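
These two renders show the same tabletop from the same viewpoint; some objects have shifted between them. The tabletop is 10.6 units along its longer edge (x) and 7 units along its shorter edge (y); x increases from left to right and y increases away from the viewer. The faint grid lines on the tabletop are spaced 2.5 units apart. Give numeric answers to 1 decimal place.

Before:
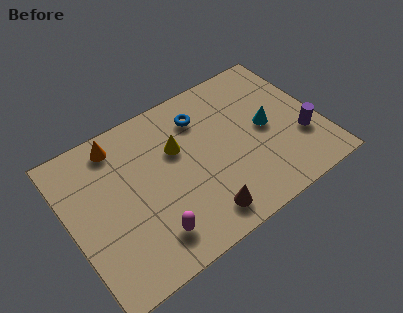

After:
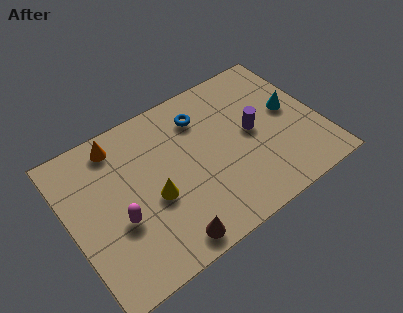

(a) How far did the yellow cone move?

2.1

The yellow cone was near (4.7, 4.5) before and (3.4, 2.9) after, so it travelled √(1.3² + 1.6²) ≈ 2.1 units.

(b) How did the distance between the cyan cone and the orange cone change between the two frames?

+0.9

They were about 6.5 units apart before and 7.4 after — 0.9 units further apart.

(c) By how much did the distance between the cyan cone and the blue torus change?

+0.8

The distance was about 3.1 in the first image and 3.9 in the second, so they moved 0.8 units further apart.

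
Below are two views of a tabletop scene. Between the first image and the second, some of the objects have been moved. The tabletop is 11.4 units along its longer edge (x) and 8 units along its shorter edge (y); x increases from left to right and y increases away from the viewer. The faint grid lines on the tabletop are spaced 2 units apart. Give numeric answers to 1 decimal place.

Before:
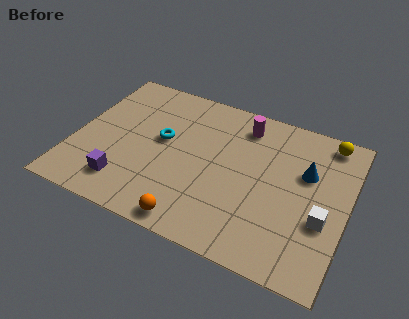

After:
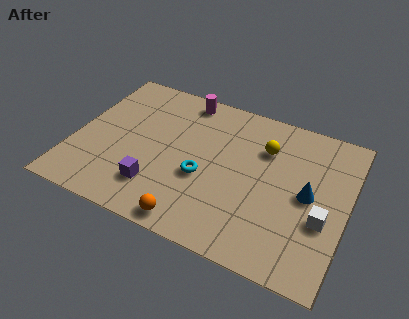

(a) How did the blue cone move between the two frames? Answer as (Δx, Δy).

(0.2, -1.1)

The blue cone started near (9.6, 5.1) and ended near (9.8, 4.0).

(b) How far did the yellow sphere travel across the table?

2.9

The yellow sphere was near (10.3, 7.1) before and (7.8, 5.7) after, so it travelled √(2.5² + 1.4²) ≈ 2.9 units.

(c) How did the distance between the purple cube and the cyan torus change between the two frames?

-0.9

The distance was about 3.1 in the first image and 2.2 in the second, so they moved 0.9 units closer together.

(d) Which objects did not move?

the orange sphere and the white cube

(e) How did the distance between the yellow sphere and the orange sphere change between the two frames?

-2.5

The distance was about 8.0 in the first image and 5.5 in the second, so they moved 2.5 units closer together.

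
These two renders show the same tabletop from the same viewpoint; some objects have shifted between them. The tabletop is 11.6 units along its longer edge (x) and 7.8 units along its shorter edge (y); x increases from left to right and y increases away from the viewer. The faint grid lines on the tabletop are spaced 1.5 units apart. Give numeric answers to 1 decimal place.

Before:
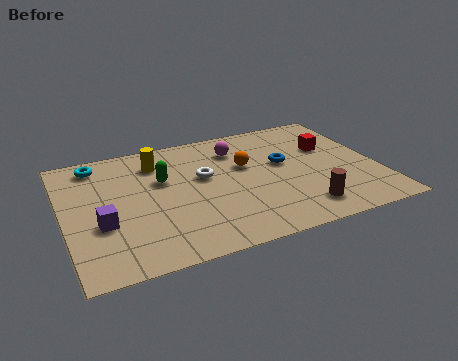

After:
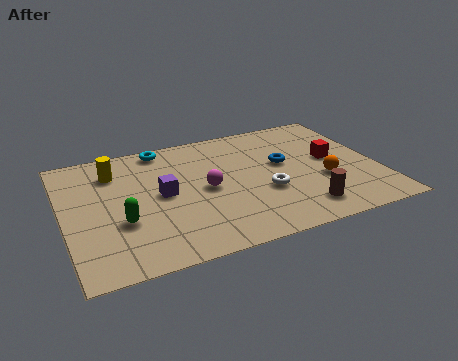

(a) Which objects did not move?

the blue torus and the brown cylinder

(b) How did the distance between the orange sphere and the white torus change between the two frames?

+0.6

Before: roughly 1.6 units apart; after: 2.2. That's 0.6 units further apart.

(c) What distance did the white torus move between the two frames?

2.7

The white torus moved from about (5.2, 4.6) to (7.3, 2.9), a distance of √(2.1² + 1.7²) ≈ 2.7.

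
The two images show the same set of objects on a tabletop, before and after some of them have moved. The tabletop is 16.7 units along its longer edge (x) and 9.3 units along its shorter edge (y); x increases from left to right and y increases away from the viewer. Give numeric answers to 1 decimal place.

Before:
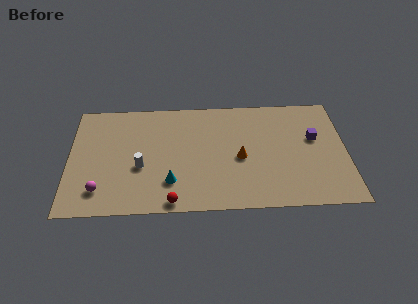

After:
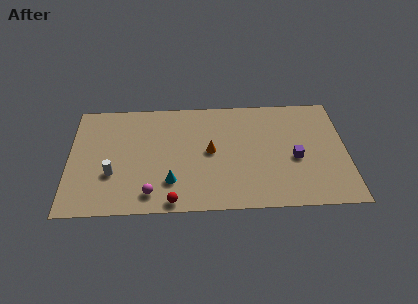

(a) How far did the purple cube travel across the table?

2.0

From (14.8, 5.6) to (13.6, 4.0), the purple cube covered √(1.2² + 1.6²) ≈ 2.0 units.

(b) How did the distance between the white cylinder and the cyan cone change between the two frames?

+1.4

Before: roughly 2.2 units apart; after: 3.6. That's 1.4 units further apart.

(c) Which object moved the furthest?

the magenta sphere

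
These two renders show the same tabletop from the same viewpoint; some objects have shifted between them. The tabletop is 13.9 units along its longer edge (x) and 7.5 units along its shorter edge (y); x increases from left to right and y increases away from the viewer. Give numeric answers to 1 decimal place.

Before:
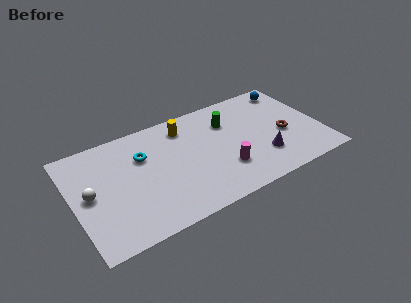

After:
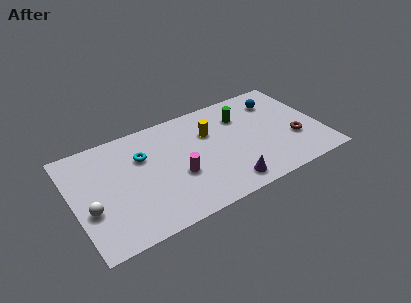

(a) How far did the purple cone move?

2.4

The purple cone was near (10.4, 2.1) before and (8.2, 1.1) after, so it travelled √(2.2² + 1.0²) ≈ 2.4 units.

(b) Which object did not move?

the cyan torus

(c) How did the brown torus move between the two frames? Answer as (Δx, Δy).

(0.5, -0.6)

The brown torus was at about (11.8, 3.2) and moved to about (12.3, 2.6).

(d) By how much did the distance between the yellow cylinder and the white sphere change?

+1.3

The distance was about 6.1 in the first image and 7.4 in the second, so they moved 1.3 units further apart.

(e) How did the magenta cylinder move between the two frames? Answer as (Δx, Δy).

(-2.5, 0.7)

The magenta cylinder started near (8.2, 2.2) and ended near (5.7, 2.9).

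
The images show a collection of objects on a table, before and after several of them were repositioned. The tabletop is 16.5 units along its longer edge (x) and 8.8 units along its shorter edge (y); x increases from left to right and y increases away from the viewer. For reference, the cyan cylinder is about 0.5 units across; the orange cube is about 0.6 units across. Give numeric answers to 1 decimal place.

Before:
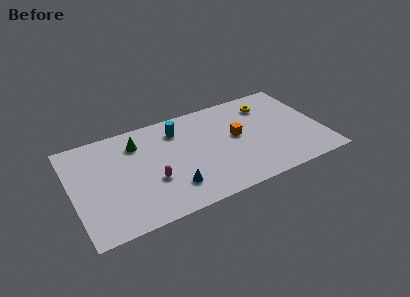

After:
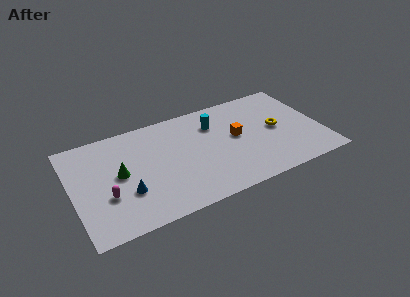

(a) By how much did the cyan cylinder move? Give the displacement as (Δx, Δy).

(2.4, -0.4)

The cyan cylinder was at about (7.2, 6.9) and moved to about (9.6, 6.5).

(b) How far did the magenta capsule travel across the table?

3.0

The magenta capsule was near (5.1, 3.2) before and (2.1, 3.1) after, so it travelled √(3.0² + 0.1²) ≈ 3.0 units.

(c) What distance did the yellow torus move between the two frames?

2.4

The yellow torus moved from about (13.3, 6.9) to (13.6, 4.5), a distance of √(0.3² + 2.4²) ≈ 2.4.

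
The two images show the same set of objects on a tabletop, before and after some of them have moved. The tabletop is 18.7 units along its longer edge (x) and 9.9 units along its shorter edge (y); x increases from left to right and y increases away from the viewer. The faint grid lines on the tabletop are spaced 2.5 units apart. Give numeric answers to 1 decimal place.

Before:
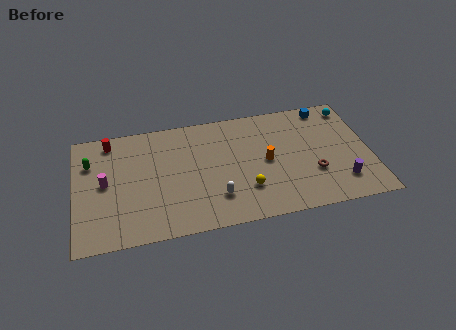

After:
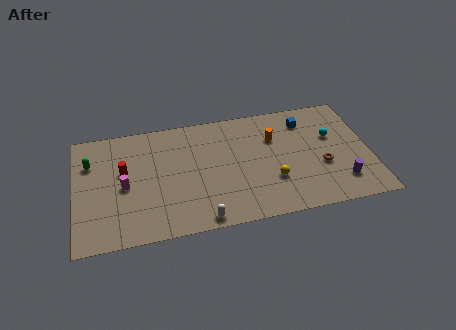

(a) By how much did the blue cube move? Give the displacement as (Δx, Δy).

(-1.4, -0.9)

The blue cube was at about (16.2, 8.8) and moved to about (14.8, 7.9).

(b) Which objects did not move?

the green capsule and the purple cylinder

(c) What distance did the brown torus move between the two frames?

0.8

The brown torus moved from about (15.0, 3.3) to (15.6, 3.8), a distance of √(0.6² + 0.5²) ≈ 0.8.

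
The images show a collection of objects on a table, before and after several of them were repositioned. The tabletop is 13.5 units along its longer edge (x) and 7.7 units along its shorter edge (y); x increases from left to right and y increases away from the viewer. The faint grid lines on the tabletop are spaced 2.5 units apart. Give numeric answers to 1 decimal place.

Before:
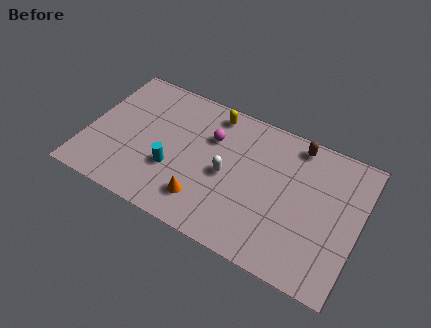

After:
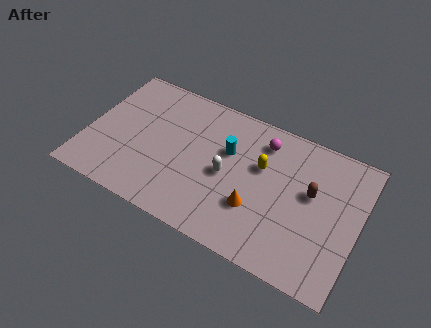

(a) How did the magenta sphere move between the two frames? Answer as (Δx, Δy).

(2.5, 0.9)

The magenta sphere started near (6.0, 5.3) and ended near (8.5, 6.2).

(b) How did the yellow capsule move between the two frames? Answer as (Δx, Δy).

(2.7, -1.9)

From the two frames, the yellow capsule sits at roughly (5.9, 6.7) before and (8.6, 4.8) after.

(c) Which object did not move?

the white capsule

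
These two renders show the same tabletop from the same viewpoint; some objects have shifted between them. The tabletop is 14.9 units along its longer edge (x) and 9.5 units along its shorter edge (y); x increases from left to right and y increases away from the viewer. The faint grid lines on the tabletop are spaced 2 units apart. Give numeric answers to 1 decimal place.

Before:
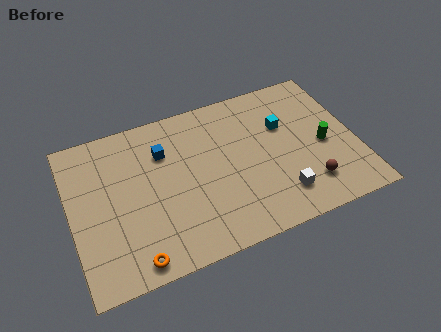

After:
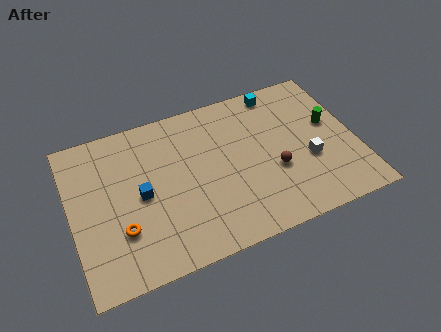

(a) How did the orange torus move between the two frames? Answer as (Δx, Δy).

(-0.5, 1.9)

The orange torus was at about (2.9, 1.0) and moved to about (2.4, 2.9).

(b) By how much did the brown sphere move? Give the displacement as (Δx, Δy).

(-1.6, 1.5)

The brown sphere started near (12.1, 2.1) and ended near (10.5, 3.6).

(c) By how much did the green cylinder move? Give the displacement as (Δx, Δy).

(0.5, 1.2)

The green cylinder started near (13.2, 4.3) and ended near (13.7, 5.5).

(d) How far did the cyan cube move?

2.3

The cyan cube moved from about (11.3, 6.2) to (11.3, 8.5), a distance of √(0.0² + 2.3²) ≈ 2.3.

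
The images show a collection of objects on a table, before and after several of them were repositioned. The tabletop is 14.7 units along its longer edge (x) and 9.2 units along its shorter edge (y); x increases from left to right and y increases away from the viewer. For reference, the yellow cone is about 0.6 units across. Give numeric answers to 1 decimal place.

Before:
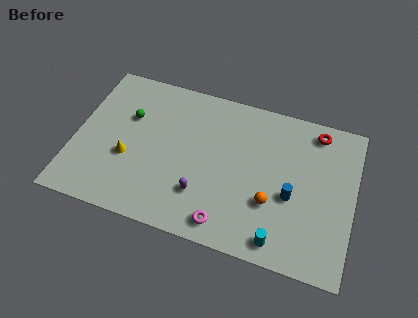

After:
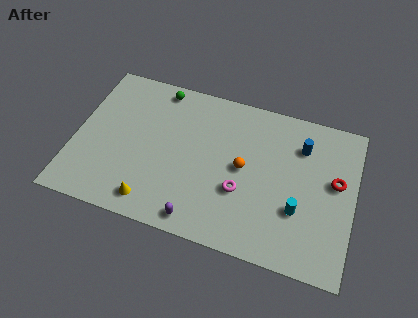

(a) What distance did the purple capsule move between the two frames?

1.5

The purple capsule moved from about (6.9, 2.5) to (6.9, 1.0), a distance of √(0.0² + 1.5²) ≈ 1.5.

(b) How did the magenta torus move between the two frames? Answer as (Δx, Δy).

(0.6, 2.1)

From the two frames, the magenta torus sits at roughly (8.3, 1.2) before and (8.9, 3.3) after.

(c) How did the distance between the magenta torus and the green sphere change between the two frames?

-0.5

Before: roughly 7.4 units apart; after: 6.9. That's 0.5 units closer together.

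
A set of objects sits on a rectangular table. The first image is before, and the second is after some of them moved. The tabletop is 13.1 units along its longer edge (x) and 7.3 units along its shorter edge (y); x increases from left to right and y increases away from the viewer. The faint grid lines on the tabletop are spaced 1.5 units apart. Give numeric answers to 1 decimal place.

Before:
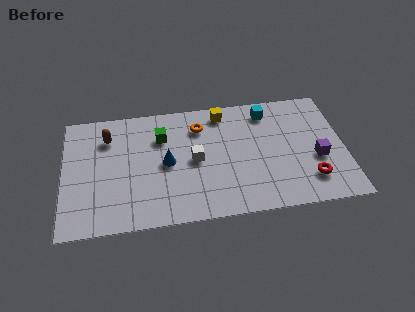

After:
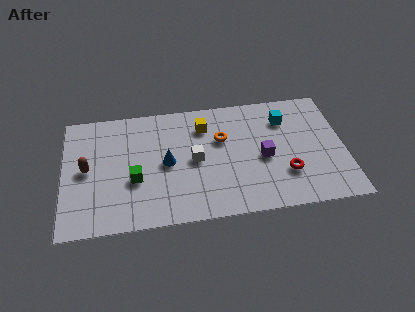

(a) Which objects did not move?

the white cube and the blue cone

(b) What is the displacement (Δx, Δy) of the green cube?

(-1.3, -2.4)

From the two frames, the green cube sits at roughly (4.6, 5.2) before and (3.3, 2.8) after.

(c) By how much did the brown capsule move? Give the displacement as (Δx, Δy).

(-1.0, -1.8)

The brown capsule started near (2.1, 5.5) and ended near (1.1, 3.7).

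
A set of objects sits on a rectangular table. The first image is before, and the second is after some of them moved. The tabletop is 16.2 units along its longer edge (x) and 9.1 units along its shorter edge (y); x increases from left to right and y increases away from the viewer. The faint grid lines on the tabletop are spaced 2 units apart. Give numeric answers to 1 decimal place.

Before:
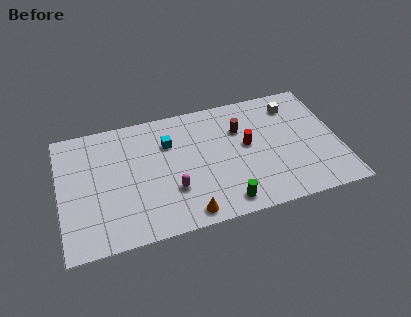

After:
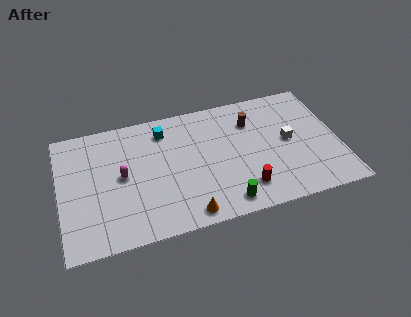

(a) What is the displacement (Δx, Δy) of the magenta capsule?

(-2.8, 1.8)

The magenta capsule started near (6.4, 2.9) and ended near (3.6, 4.7).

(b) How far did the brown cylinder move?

0.8

The brown cylinder was near (10.6, 6.3) before and (11.3, 6.7) after, so it travelled √(0.7² + 0.4²) ≈ 0.8 units.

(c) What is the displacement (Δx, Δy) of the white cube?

(-0.5, -2.6)

The white cube started near (13.8, 7.3) and ended near (13.3, 4.7).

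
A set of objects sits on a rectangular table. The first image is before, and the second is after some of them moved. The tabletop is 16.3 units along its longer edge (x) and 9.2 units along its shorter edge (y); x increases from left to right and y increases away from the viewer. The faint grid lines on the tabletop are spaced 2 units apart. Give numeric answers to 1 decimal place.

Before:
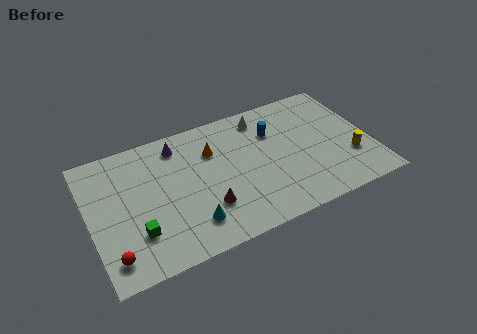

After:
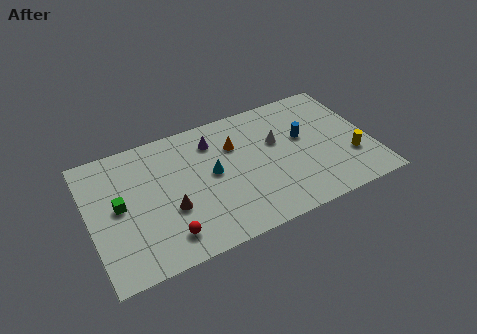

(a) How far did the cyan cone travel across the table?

3.3

The cyan cone moved from about (5.5, 2.0) to (7.1, 4.9), a distance of √(1.6² + 2.9²) ≈ 3.3.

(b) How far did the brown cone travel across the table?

2.1

The brown cone was near (6.5, 2.7) before and (4.5, 3.4) after, so it travelled √(2.0² + 0.7²) ≈ 2.1 units.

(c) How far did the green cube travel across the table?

2.3

The green cube moved from about (2.5, 2.6) to (1.7, 4.8), a distance of √(0.8² + 2.2²) ≈ 2.3.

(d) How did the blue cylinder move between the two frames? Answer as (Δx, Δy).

(1.6, -1.1)

From the two frames, the blue cylinder sits at roughly (10.9, 6.5) before and (12.5, 5.4) after.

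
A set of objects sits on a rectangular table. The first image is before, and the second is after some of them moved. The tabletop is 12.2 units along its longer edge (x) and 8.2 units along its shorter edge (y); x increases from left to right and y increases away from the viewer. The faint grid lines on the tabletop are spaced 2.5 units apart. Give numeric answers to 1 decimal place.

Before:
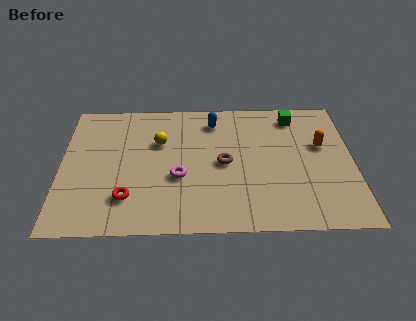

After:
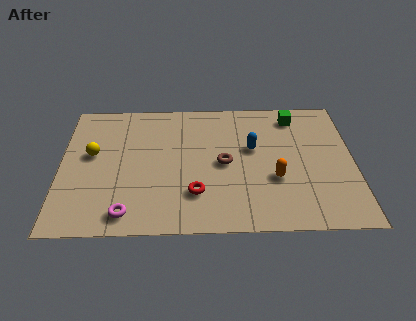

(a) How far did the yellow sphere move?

2.9

From (4.1, 5.4) to (1.3, 4.7), the yellow sphere covered √(2.8² + 0.7²) ≈ 2.9 units.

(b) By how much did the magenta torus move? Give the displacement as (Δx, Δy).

(-2.1, -2.1)

From the two frames, the magenta torus sits at roughly (4.9, 3.2) before and (2.8, 1.1) after.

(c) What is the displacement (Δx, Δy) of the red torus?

(2.8, 0.2)

The red torus was at about (2.8, 2.0) and moved to about (5.6, 2.2).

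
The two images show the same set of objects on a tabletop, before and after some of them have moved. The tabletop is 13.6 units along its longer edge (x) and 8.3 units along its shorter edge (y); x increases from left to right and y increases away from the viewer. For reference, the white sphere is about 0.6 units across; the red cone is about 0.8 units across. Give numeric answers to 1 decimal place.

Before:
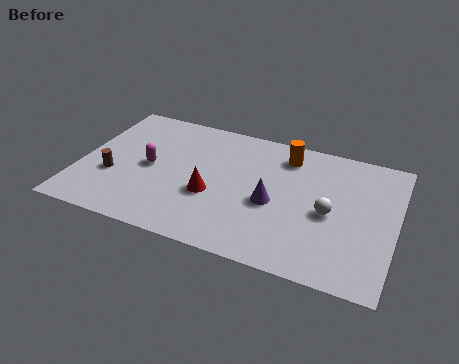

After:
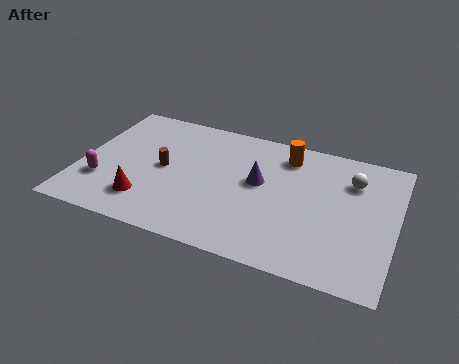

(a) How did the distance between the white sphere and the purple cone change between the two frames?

+1.7

Before: roughly 2.4 units apart; after: 4.1. That's 1.7 units further apart.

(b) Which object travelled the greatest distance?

the red cone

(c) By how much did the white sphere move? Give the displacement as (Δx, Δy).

(0.8, 2.3)

From the two frames, the white sphere sits at roughly (10.8, 3.8) before and (11.6, 6.1) after.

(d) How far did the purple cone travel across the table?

1.3

From (8.4, 3.6) to (7.7, 4.7), the purple cone covered √(0.7² + 1.1²) ≈ 1.3 units.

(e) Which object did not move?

the orange cylinder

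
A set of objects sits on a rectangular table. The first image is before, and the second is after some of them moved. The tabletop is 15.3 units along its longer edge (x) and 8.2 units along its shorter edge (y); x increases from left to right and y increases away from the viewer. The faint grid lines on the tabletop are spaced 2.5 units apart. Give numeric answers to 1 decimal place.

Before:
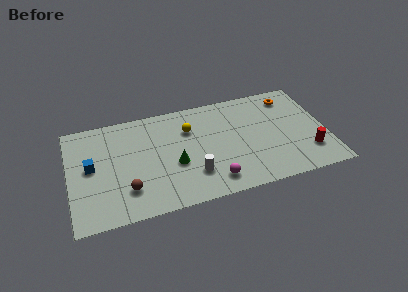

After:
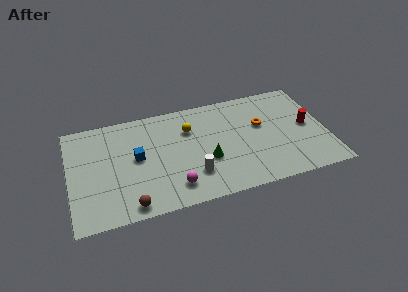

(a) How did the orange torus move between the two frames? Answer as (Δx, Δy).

(-1.9, -1.8)

The orange torus started near (13.4, 6.8) and ended near (11.5, 5.0).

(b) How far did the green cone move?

1.9

The green cone moved from about (6.2, 3.3) to (8.1, 3.1), a distance of √(1.9² + 0.2²) ≈ 1.9.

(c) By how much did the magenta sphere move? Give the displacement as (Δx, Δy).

(-2.3, 0.2)

The magenta sphere started near (8.3, 1.4) and ended near (6.0, 1.6).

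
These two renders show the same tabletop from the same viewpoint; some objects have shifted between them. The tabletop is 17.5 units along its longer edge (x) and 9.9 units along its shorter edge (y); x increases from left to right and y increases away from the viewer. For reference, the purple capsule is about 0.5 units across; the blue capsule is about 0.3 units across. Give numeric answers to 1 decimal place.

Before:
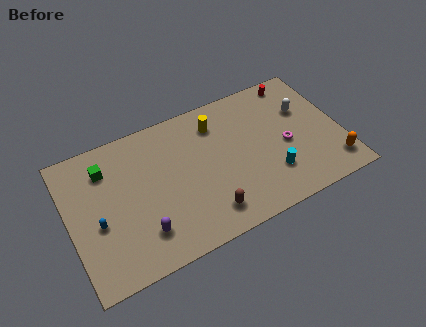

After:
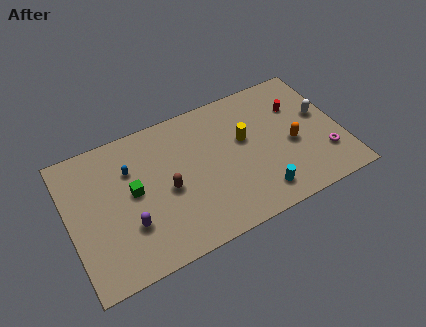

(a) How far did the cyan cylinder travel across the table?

1.3

From (12.7, 2.7) to (11.8, 1.7), the cyan cylinder covered √(0.9² + 1.0²) ≈ 1.3 units.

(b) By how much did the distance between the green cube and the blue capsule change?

-2.0

The distance was about 3.6 in the first image and 1.6 in the second, so they moved 2.0 units closer together.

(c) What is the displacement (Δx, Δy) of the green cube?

(1.5, -2.3)

The green cube was at about (2.6, 7.6) and moved to about (4.1, 5.3).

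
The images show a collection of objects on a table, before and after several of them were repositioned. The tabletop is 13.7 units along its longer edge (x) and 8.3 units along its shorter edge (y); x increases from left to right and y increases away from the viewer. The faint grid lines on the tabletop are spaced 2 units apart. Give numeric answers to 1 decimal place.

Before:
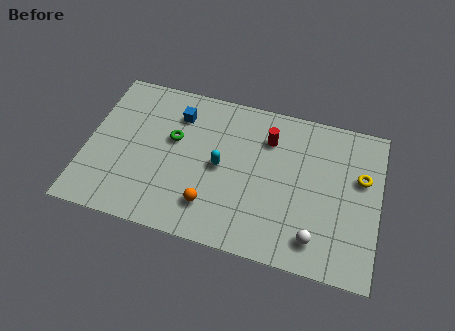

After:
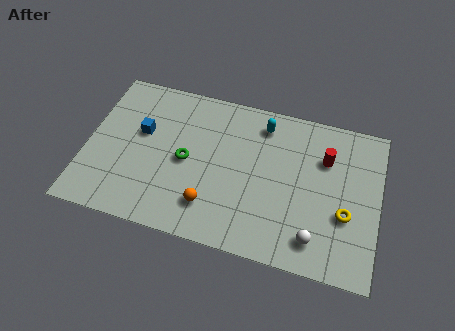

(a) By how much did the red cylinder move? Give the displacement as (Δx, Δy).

(2.7, -0.4)

The red cylinder was at about (8.4, 6.2) and moved to about (11.1, 5.8).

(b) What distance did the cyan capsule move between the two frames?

3.3

From (6.3, 4.1) to (8.1, 6.9), the cyan capsule covered √(1.8² + 2.8²) ≈ 3.3 units.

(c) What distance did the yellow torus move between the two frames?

2.2

From (12.8, 5.2) to (12.2, 3.1), the yellow torus covered √(0.6² + 2.1²) ≈ 2.2 units.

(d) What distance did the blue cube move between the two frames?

2.1

The blue cube moved from about (4.1, 6.4) to (2.5, 5.0), a distance of √(1.6² + 1.4²) ≈ 2.1.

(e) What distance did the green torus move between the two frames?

1.2

The green torus was near (4.0, 5.0) before and (4.7, 4.0) after, so it travelled √(0.7² + 1.0²) ≈ 1.2 units.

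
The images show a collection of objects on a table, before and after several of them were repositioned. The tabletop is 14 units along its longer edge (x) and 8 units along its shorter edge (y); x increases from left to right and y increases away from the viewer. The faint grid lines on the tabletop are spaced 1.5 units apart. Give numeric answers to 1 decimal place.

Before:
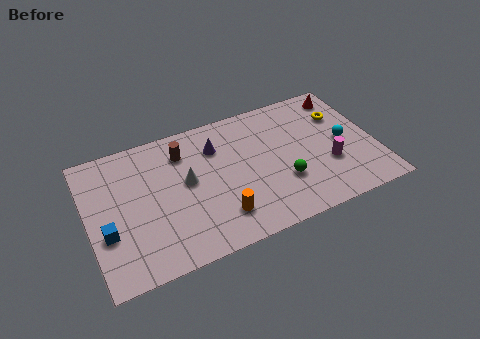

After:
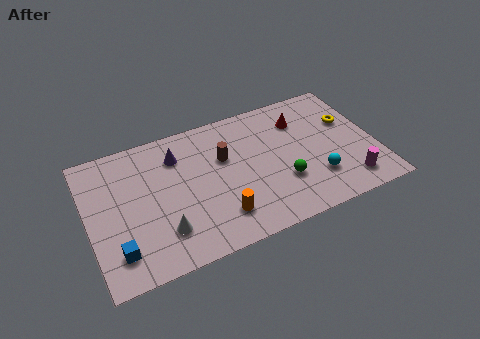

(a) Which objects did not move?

the green sphere and the orange cylinder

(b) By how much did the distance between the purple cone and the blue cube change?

-0.9

They were about 6.4 units apart before and 5.5 after — 0.9 units closer together.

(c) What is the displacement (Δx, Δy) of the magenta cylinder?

(0.8, -1.4)

From the two frames, the magenta cylinder sits at roughly (11.6, 2.8) before and (12.4, 1.4) after.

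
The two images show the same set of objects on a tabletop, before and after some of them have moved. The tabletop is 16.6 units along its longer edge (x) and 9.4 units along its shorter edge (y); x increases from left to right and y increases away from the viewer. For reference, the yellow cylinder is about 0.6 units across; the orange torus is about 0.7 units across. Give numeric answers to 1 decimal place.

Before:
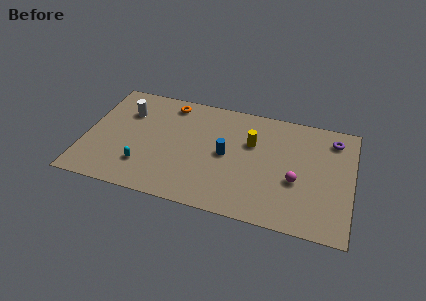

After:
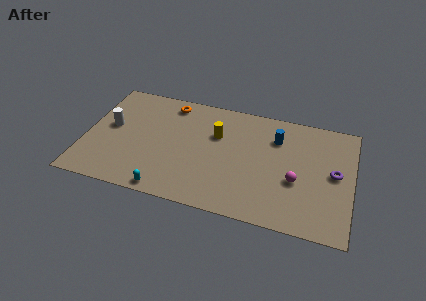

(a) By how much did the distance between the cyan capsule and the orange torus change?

+1.5

The distance was about 5.8 in the first image and 7.3 in the second, so they moved 1.5 units further apart.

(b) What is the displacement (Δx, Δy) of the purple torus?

(0.2, -2.8)

The purple torus started near (15.3, 7.7) and ended near (15.5, 4.9).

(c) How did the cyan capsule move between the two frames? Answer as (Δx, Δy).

(1.6, -1.6)

The cyan capsule was at about (3.8, 2.4) and moved to about (5.4, 0.8).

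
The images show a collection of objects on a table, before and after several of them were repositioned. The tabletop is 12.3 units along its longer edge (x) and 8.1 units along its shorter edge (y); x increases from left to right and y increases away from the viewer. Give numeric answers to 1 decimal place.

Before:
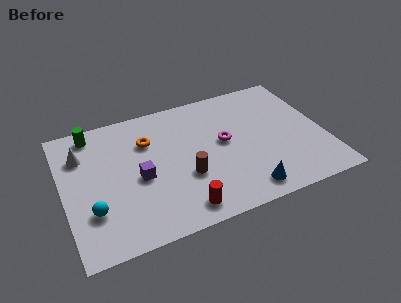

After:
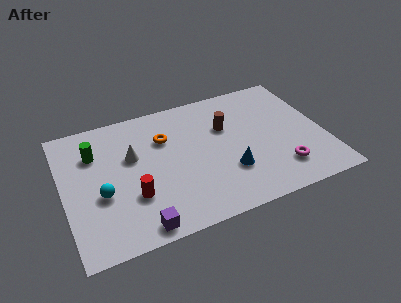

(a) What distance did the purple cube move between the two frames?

2.8

From (3.5, 3.6) to (3.2, 0.8), the purple cube covered √(0.3² + 2.8²) ≈ 2.8 units.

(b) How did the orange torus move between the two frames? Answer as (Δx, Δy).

(0.8, -0.1)

The orange torus started near (4.1, 5.7) and ended near (4.9, 5.6).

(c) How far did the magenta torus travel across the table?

3.5

From (7.6, 4.4) to (10.0, 1.8), the magenta torus covered √(2.4² + 2.6²) ≈ 3.5 units.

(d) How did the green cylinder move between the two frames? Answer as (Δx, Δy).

(0.0, -1.3)

From the two frames, the green cylinder sits at roughly (1.6, 7.1) before and (1.6, 5.8) after.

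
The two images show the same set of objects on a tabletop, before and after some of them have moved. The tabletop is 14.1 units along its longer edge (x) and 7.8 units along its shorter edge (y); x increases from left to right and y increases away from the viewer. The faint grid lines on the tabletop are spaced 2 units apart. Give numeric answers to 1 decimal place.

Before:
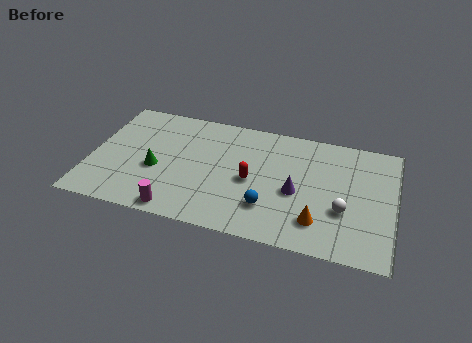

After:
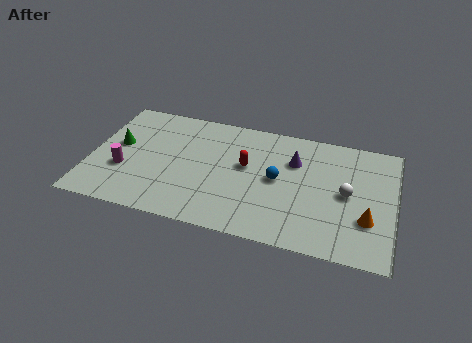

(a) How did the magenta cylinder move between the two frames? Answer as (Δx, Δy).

(-2.7, 2.0)

From the two frames, the magenta cylinder sits at roughly (4.3, 0.8) before and (1.6, 2.8) after.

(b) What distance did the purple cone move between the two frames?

2.0

The purple cone moved from about (9.6, 3.4) to (9.4, 5.4), a distance of √(0.2² + 2.0²) ≈ 2.0.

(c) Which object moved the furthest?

the magenta cylinder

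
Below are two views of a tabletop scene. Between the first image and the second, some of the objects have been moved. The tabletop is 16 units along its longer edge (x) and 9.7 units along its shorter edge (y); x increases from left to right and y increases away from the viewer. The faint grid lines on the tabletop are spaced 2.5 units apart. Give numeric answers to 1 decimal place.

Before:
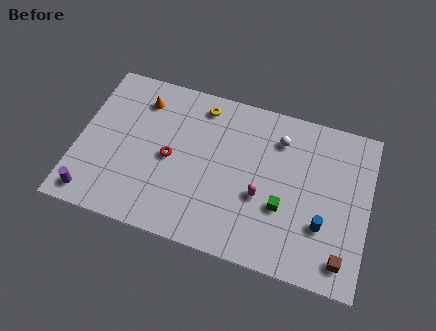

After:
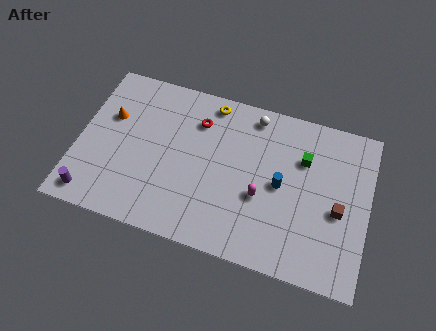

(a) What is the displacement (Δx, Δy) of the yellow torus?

(0.5, 0.3)

From the two frames, the yellow torus sits at roughly (6.5, 8.3) before and (7.0, 8.6) after.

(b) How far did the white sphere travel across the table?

1.8

The white sphere moved from about (10.9, 7.5) to (9.4, 8.5), a distance of √(1.5² + 1.0²) ≈ 1.8.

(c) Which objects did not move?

the purple cylinder and the magenta capsule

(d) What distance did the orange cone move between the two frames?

2.2

The orange cone moved from about (3.2, 7.7) to (1.6, 6.2), a distance of √(1.6² + 1.5²) ≈ 2.2.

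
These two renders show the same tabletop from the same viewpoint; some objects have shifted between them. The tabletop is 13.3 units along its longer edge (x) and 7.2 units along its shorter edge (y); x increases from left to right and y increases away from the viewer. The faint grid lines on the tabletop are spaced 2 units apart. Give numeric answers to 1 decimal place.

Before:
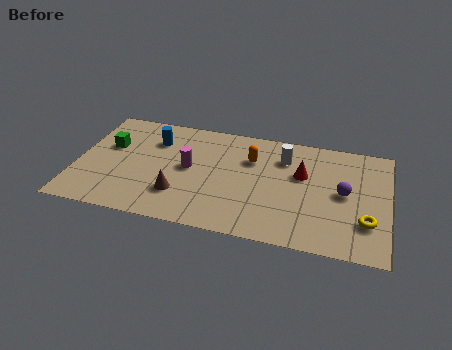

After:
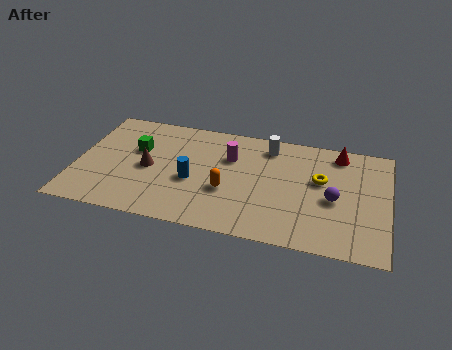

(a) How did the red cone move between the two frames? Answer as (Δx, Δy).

(1.5, 1.7)

The red cone started near (9.6, 4.5) and ended near (11.1, 6.2).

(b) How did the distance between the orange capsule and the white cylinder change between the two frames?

+2.2

The distance was about 1.5 in the first image and 3.7 in the second, so they moved 2.2 units further apart.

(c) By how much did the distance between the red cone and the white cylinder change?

+1.8

They were about 1.2 units apart before and 3.0 after — 1.8 units further apart.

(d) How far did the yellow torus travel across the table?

3.0

The yellow torus was near (12.4, 2.1) before and (10.4, 4.3) after, so it travelled √(2.0² + 2.2²) ≈ 3.0 units.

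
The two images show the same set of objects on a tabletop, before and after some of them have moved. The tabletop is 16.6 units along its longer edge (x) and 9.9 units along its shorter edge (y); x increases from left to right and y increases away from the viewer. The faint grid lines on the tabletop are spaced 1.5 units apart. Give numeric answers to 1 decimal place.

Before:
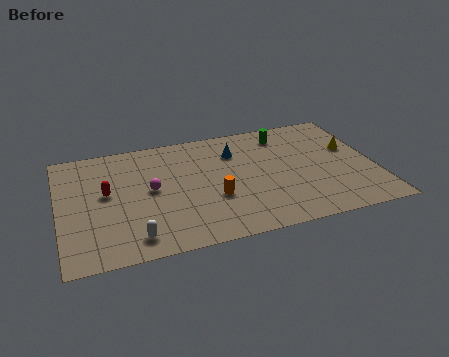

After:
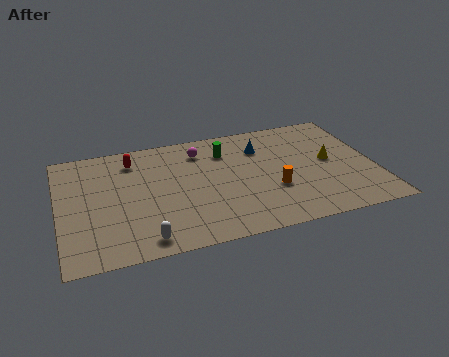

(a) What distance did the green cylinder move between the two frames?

3.3

The green cylinder moved from about (12.1, 8.2) to (8.9, 7.5), a distance of √(3.2² + 0.7²) ≈ 3.3.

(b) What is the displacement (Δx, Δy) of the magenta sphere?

(2.8, 2.7)

The magenta sphere was at about (4.8, 5.2) and moved to about (7.6, 7.9).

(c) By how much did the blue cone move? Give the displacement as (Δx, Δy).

(1.4, 0.0)

The blue cone was at about (9.4, 7.3) and moved to about (10.8, 7.3).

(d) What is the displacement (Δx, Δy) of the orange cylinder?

(3.1, -0.1)

From the two frames, the orange cylinder sits at roughly (8.0, 3.6) before and (11.1, 3.5) after.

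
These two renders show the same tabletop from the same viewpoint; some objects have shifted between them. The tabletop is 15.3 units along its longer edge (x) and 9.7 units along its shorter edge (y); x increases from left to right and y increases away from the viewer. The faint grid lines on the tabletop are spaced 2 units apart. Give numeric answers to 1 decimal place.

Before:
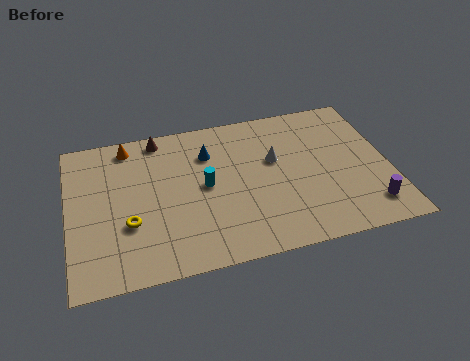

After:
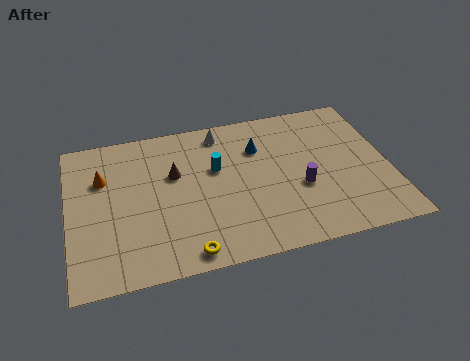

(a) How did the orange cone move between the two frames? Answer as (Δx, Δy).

(-1.3, -1.9)

The orange cone was at about (3.0, 8.5) and moved to about (1.7, 6.6).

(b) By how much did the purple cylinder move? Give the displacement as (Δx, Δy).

(-3.1, 2.0)

The purple cylinder started near (14.1, 1.8) and ended near (11.0, 3.8).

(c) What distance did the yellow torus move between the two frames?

3.5

The yellow torus moved from about (2.8, 3.4) to (5.4, 1.0), a distance of √(2.6² + 2.4²) ≈ 3.5.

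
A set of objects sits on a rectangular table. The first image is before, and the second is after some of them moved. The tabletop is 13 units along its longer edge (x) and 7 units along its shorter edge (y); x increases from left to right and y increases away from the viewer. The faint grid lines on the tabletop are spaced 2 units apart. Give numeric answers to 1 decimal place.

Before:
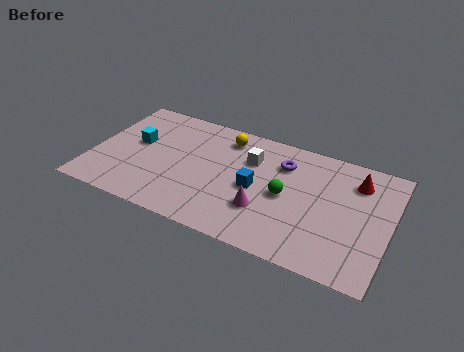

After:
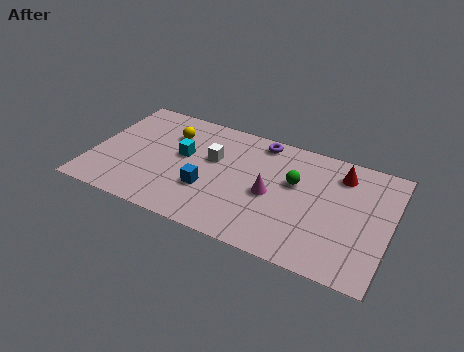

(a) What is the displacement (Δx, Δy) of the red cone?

(-0.7, 0.2)

From the two frames, the red cone sits at roughly (11.4, 5.4) before and (10.7, 5.6) after.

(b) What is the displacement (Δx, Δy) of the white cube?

(-1.6, -0.6)

The white cube was at about (6.8, 4.9) and moved to about (5.2, 4.3).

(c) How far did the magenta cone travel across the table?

1.0

From (7.7, 2.2) to (7.9, 3.2), the magenta cone covered √(0.2² + 1.0²) ≈ 1.0 units.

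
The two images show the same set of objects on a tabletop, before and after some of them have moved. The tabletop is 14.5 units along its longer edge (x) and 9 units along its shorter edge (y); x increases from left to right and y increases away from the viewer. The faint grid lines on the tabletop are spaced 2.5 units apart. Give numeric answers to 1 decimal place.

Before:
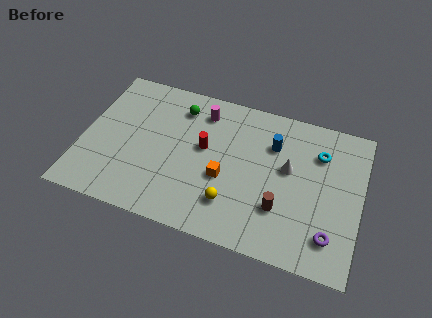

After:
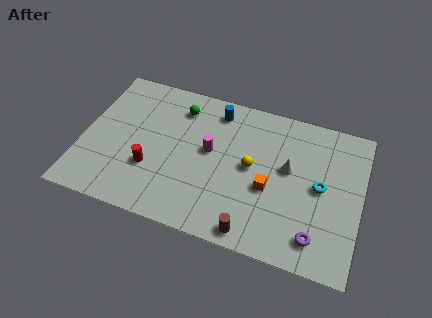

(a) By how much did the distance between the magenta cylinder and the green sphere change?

+1.6

They were about 1.2 units apart before and 2.8 after — 1.6 units further apart.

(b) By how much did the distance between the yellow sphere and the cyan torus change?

-2.5

They were about 6.1 units apart before and 3.6 after — 2.5 units closer together.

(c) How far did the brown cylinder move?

2.2

The brown cylinder was near (10.5, 2.7) before and (9.2, 0.9) after, so it travelled √(1.3² + 1.8²) ≈ 2.2 units.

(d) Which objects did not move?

the green sphere and the white cone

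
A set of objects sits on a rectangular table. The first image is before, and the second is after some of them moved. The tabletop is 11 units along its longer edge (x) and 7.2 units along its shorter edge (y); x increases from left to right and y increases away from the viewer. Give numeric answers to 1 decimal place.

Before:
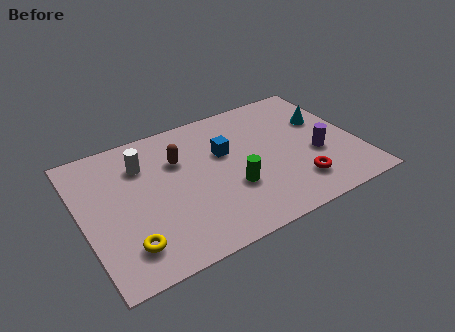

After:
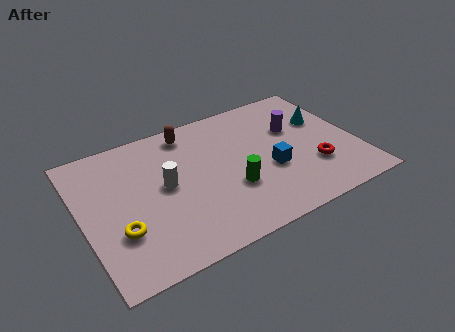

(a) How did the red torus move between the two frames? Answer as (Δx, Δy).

(0.8, 0.6)

The red torus started near (8.3, 1.6) and ended near (9.1, 2.2).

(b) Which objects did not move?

the green cylinder and the cyan cone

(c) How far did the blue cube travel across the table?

2.3

From (5.8, 4.5) to (7.4, 2.8), the blue cube covered √(1.6² + 1.7²) ≈ 2.3 units.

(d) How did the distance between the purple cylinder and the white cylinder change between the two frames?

-1.7

Before: roughly 7.2 units apart; after: 5.5. That's 1.7 units closer together.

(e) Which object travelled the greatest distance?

the blue cube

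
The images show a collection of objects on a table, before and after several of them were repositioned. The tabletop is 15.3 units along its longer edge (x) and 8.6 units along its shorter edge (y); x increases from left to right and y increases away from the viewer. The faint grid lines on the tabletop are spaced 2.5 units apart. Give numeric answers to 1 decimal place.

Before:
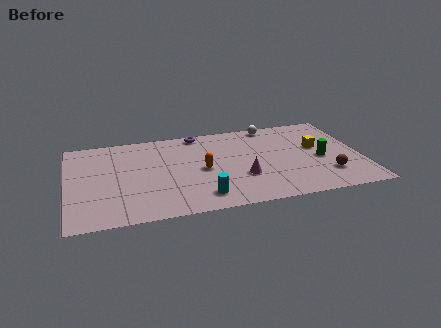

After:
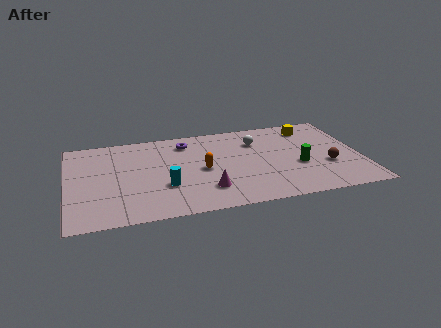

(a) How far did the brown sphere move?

0.9

The brown sphere moved from about (13.4, 2.2) to (13.5, 3.1), a distance of √(0.1² + 0.9²) ≈ 0.9.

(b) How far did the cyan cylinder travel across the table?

2.3

The cyan cylinder moved from about (6.8, 1.5) to (5.0, 2.9), a distance of √(1.8² + 1.4²) ≈ 2.3.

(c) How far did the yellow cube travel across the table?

2.1

The yellow cube moved from about (13.1, 5.0) to (12.9, 7.1), a distance of √(0.2² + 2.1²) ≈ 2.1.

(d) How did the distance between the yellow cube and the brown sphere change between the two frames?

+1.2

Before: roughly 2.8 units apart; after: 4.0. That's 1.2 units further apart.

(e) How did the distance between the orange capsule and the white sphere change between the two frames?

-1.7

Before: roughly 5.4 units apart; after: 3.7. That's 1.7 units closer together.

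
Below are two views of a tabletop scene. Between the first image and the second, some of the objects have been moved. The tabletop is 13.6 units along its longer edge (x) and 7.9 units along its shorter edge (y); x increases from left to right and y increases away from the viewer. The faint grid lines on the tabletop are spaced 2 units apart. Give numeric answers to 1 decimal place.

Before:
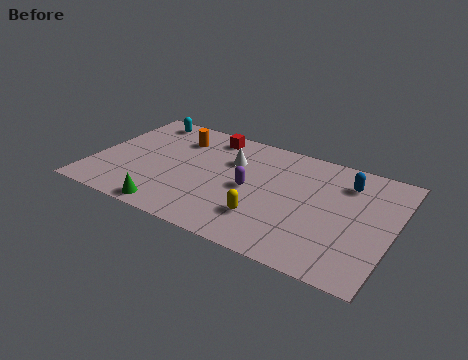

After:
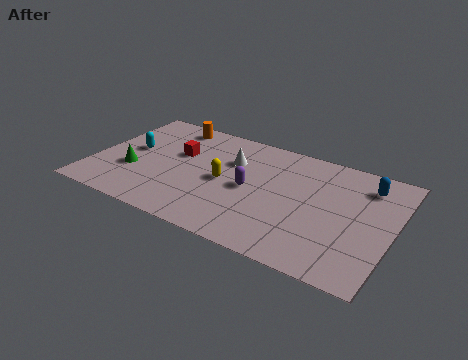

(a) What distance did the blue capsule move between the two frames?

0.9

The blue capsule moved from about (11.3, 6.1) to (12.2, 6.3), a distance of √(0.9² + 0.2²) ≈ 0.9.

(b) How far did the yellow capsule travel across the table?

2.7

The yellow capsule was near (8.1, 2.1) before and (6.0, 3.8) after, so it travelled √(2.1² + 1.7²) ≈ 2.7 units.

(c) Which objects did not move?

the white cone and the purple capsule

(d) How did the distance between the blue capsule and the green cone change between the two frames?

+1.9

Before: roughly 9.0 units apart; after: 10.9. That's 1.9 units further apart.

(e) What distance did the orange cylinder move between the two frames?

1.0

The orange cylinder moved from about (3.5, 6.0) to (3.0, 6.9), a distance of √(0.5² + 0.9²) ≈ 1.0.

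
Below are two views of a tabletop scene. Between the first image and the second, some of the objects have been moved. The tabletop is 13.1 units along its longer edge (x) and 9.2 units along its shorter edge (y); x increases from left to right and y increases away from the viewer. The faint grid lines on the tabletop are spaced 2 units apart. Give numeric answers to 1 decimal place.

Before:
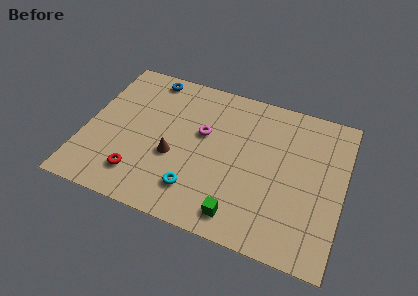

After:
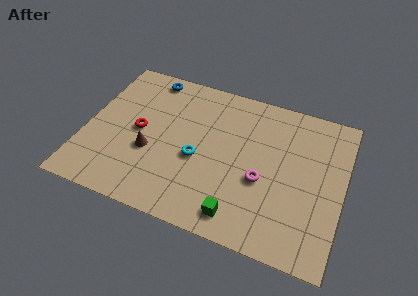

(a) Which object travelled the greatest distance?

the magenta torus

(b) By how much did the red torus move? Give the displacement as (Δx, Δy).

(-0.3, 2.7)

The red torus was at about (3.0, 1.9) and moved to about (2.7, 4.6).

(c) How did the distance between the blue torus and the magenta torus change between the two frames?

+3.6

They were about 4.1 units apart before and 7.7 after — 3.6 units further apart.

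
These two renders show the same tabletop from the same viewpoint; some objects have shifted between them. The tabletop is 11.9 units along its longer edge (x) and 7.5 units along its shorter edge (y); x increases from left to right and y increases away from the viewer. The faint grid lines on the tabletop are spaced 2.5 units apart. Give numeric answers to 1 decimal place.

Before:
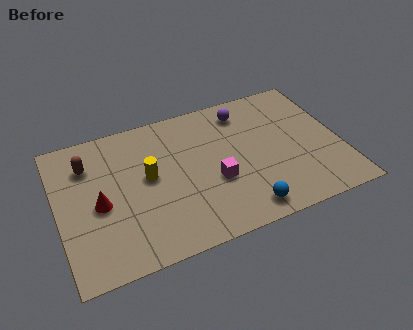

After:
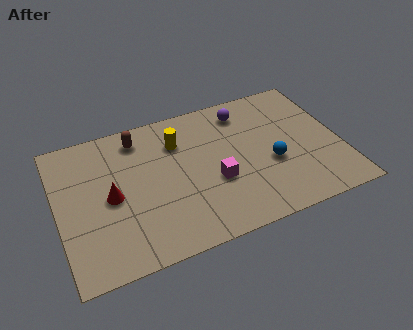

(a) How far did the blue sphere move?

2.4

From (7.5, 1.0) to (8.9, 3.0), the blue sphere covered √(1.4² + 2.0²) ≈ 2.4 units.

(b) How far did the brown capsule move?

2.3

The brown capsule was near (1.4, 5.6) before and (3.6, 6.3) after, so it travelled √(2.2² + 0.7²) ≈ 2.3 units.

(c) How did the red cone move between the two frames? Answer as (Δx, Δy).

(0.5, 0.2)

The red cone started near (1.7, 3.4) and ended near (2.2, 3.6).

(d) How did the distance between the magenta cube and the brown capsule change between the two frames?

-1.3

Before: roughly 5.8 units apart; after: 4.5. That's 1.3 units closer together.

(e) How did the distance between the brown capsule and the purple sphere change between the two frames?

-2.2

Before: roughly 6.7 units apart; after: 4.5. That's 2.2 units closer together.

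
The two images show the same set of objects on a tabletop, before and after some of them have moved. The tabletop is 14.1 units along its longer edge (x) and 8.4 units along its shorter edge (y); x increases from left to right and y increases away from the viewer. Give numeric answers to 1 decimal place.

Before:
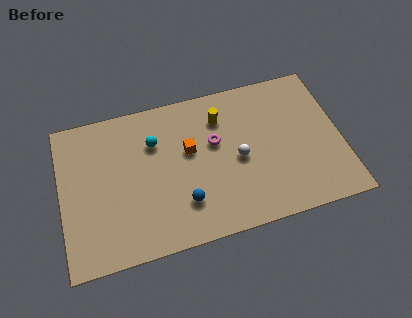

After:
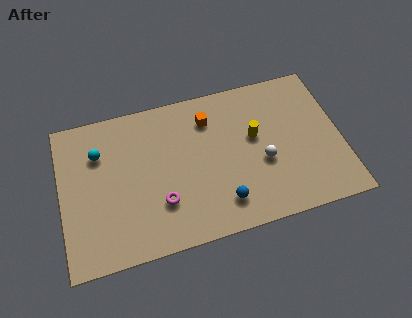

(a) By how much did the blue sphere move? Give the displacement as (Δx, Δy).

(1.9, -0.5)

From the two frames, the blue sphere sits at roughly (6.0, 2.2) before and (7.9, 1.7) after.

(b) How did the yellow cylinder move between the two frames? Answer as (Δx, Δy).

(1.6, -1.5)

The yellow cylinder started near (8.2, 6.4) and ended near (9.8, 4.9).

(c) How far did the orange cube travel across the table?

1.9

The orange cube moved from about (6.5, 5.0) to (7.6, 6.5), a distance of √(1.1² + 1.5²) ≈ 1.9.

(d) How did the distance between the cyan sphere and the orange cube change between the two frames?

+3.7

They were about 1.9 units apart before and 5.6 after — 3.7 units further apart.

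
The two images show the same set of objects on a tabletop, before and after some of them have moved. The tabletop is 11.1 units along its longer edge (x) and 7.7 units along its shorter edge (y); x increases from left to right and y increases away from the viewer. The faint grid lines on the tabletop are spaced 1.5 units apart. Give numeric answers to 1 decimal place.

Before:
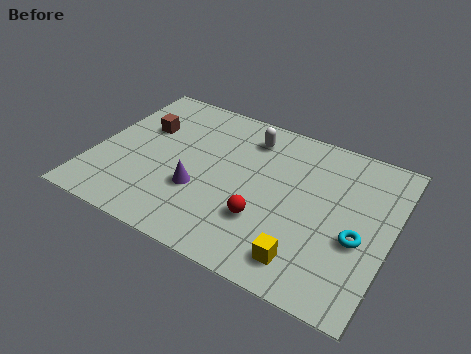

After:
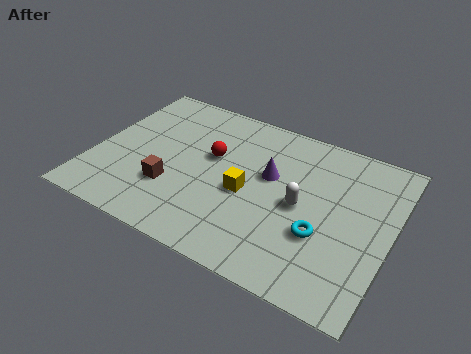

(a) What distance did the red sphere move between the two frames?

3.2

The red sphere was near (6.6, 2.4) before and (4.3, 4.6) after, so it travelled √(2.3² + 2.2²) ≈ 3.2 units.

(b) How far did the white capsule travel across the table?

3.4

The white capsule was near (5.5, 6.2) before and (7.8, 3.7) after, so it travelled √(2.3² + 2.5²) ≈ 3.4 units.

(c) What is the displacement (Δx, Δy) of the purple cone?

(2.4, 1.9)

From the two frames, the purple cone sits at roughly (4.1, 2.7) before and (6.5, 4.6) after.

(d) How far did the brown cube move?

3.0

The brown cube was near (1.6, 5.0) before and (3.1, 2.4) after, so it travelled √(1.5² + 2.6²) ≈ 3.0 units.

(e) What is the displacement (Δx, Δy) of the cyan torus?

(-1.3, -0.4)

The cyan torus was at about (10.0, 3.1) and moved to about (8.7, 2.7).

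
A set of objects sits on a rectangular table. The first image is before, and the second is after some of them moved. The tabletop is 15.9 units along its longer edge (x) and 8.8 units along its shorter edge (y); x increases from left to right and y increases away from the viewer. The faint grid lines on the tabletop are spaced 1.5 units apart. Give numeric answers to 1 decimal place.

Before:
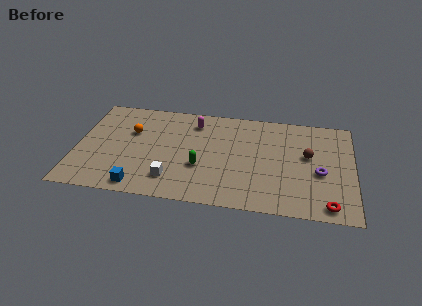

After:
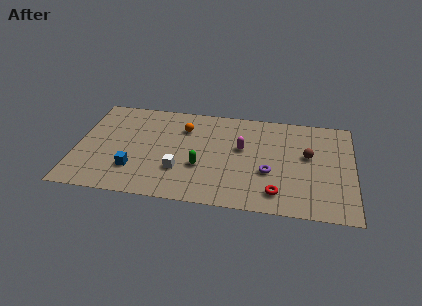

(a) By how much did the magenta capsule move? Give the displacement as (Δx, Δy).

(2.8, -1.9)

The magenta capsule was at about (6.7, 7.1) and moved to about (9.5, 5.2).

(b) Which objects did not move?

the green capsule and the brown sphere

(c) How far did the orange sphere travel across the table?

3.1

From (3.1, 5.7) to (6.1, 6.5), the orange sphere covered √(3.0² + 0.8²) ≈ 3.1 units.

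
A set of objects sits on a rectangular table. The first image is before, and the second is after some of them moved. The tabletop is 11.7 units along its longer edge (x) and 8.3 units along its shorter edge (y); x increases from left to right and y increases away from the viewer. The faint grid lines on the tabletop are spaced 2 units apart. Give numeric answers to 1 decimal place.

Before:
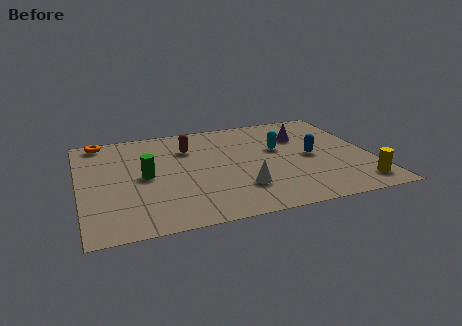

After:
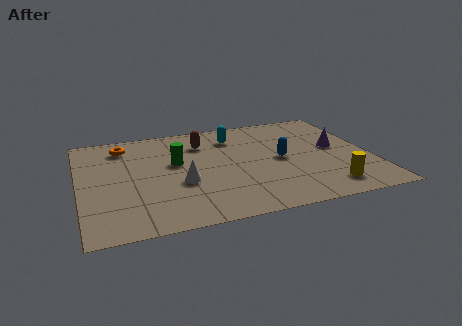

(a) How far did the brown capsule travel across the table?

0.7

The brown capsule was near (4.5, 6.0) before and (5.1, 6.3) after, so it travelled √(0.6² + 0.3²) ≈ 0.7 units.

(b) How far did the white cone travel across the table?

2.5

The white cone moved from about (6.3, 2.2) to (4.0, 3.2), a distance of √(2.3² + 1.0²) ≈ 2.5.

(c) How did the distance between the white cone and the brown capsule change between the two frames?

-0.9

The distance was about 4.2 in the first image and 3.3 in the second, so they moved 0.9 units closer together.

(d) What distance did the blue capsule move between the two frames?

1.2

The blue capsule was near (9.3, 4.0) before and (8.1, 4.1) after, so it travelled √(1.2² + 0.1²) ≈ 1.2 units.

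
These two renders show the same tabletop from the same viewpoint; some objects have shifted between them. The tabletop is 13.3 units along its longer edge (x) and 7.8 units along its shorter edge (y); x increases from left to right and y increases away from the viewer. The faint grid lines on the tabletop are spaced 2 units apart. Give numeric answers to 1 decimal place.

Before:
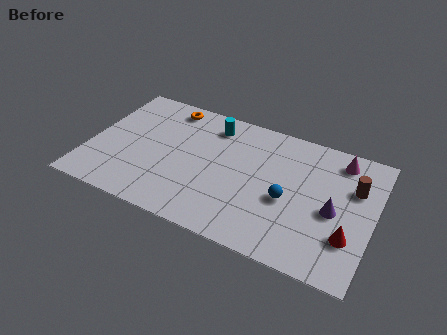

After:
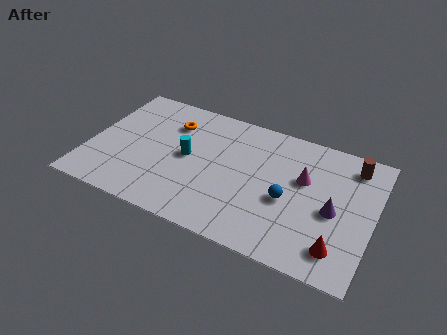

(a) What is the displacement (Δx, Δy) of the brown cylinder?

(-0.2, 1.3)

The brown cylinder was at about (12.3, 5.2) and moved to about (12.1, 6.5).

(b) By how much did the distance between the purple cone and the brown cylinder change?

+1.2

They were about 1.9 units apart before and 3.1 after — 1.2 units further apart.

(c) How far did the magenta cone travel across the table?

2.3

The magenta cone moved from about (11.5, 6.6) to (10.0, 4.8), a distance of √(1.5² + 1.8²) ≈ 2.3.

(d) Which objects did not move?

the blue sphere and the purple cone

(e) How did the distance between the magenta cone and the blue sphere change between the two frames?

-2.3

They were about 3.9 units apart before and 1.6 after — 2.3 units closer together.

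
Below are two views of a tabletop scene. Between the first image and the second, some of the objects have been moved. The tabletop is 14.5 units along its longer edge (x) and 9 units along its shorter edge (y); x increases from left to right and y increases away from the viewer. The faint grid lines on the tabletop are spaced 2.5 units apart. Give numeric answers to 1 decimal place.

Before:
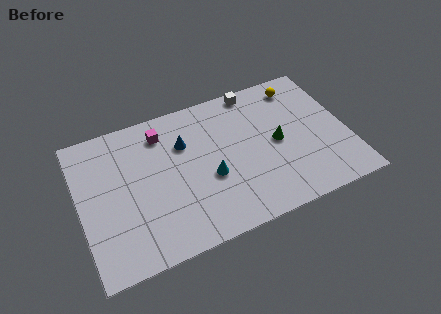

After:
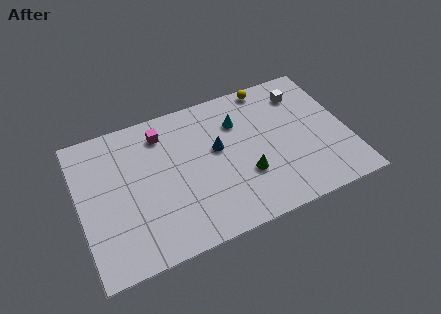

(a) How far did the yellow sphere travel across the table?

1.7

The yellow sphere moved from about (12.3, 7.6) to (10.7, 8.2), a distance of √(1.6² + 0.6²) ≈ 1.7.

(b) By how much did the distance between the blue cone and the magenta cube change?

+1.9

They were about 1.6 units apart before and 3.5 after — 1.9 units further apart.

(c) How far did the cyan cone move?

3.5

From (6.9, 3.6) to (8.8, 6.5), the cyan cone covered √(1.9² + 2.9²) ≈ 3.5 units.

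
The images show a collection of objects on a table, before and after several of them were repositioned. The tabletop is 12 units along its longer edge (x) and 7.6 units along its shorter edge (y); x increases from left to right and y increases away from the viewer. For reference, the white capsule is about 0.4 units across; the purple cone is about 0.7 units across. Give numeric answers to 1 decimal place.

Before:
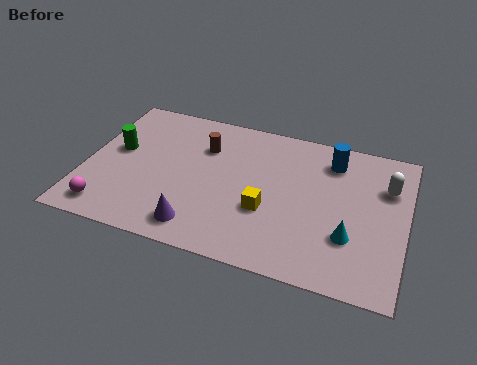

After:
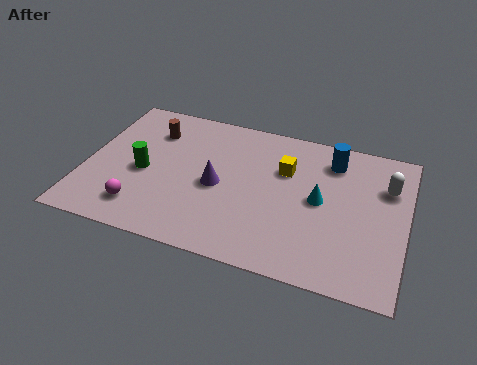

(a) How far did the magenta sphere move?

1.3

From (1.1, 1.1) to (2.3, 1.5), the magenta sphere covered √(1.2² + 0.4²) ≈ 1.3 units.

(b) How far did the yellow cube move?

2.4

The yellow cube moved from about (6.9, 2.8) to (7.4, 5.1), a distance of √(0.5² + 2.3²) ≈ 2.4.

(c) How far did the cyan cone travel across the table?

1.9

From (10.0, 2.4) to (8.8, 3.9), the cyan cone covered √(1.2² + 1.5²) ≈ 1.9 units.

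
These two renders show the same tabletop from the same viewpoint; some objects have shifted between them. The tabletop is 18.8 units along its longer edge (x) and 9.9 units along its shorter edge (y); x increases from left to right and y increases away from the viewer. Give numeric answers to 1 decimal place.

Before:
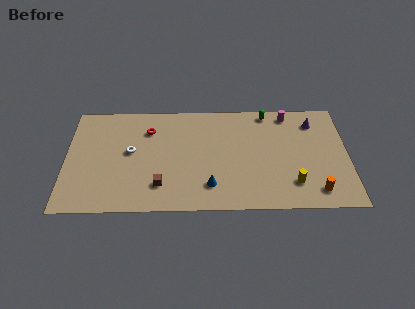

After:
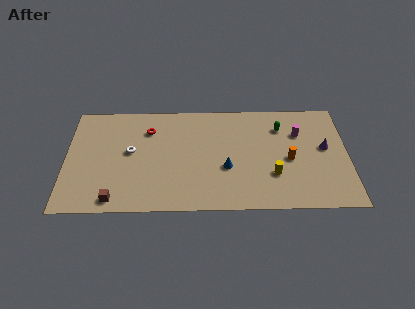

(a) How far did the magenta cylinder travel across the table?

1.9

From (14.9, 8.7) to (15.6, 6.9), the magenta cylinder covered √(0.7² + 1.8²) ≈ 1.9 units.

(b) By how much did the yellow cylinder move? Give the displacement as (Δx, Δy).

(-1.3, 0.8)

The yellow cylinder started near (15.1, 2.3) and ended near (13.8, 3.1).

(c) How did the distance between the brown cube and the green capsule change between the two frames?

+3.0

They were about 9.8 units apart before and 12.8 after — 3.0 units further apart.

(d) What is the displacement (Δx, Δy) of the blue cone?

(1.1, 1.6)

From the two frames, the blue cone sits at roughly (9.6, 2.2) before and (10.7, 3.8) after.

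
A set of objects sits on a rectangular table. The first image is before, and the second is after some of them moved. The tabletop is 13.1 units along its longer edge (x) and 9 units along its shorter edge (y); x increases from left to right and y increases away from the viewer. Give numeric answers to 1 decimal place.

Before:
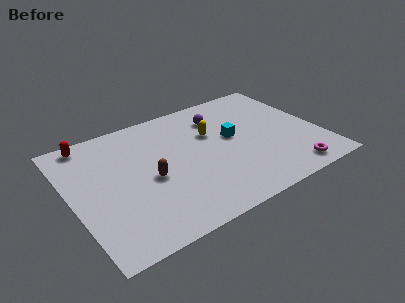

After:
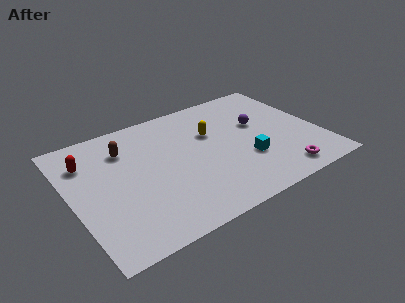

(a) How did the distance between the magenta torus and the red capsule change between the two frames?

-1.0

They were about 11.9 units apart before and 10.9 after — 1.0 units closer together.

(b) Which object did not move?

the yellow capsule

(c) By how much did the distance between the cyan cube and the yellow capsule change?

+1.8

Before: roughly 1.3 units apart; after: 3.1. That's 1.8 units further apart.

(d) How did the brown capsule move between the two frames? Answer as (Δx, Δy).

(-0.9, 2.7)

The brown capsule was at about (4.0, 4.0) and moved to about (3.1, 6.7).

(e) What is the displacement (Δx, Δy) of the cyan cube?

(0.4, -2.0)

From the two frames, the cyan cube sits at roughly (8.6, 5.0) before and (9.0, 3.0) after.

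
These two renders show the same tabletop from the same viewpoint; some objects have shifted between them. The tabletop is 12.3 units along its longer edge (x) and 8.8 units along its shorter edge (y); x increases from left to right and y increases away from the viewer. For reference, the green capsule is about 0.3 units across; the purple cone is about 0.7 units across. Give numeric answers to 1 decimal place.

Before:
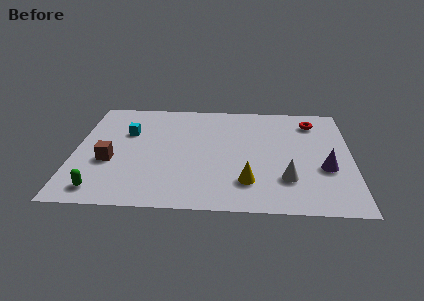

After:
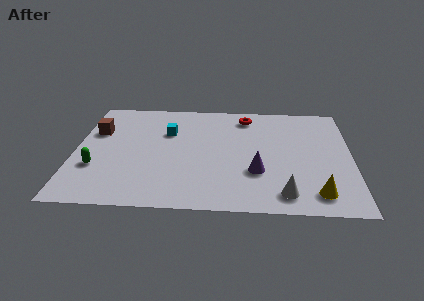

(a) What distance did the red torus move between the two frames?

3.0

The red torus moved from about (10.6, 7.1) to (7.6, 7.4), a distance of √(3.0² + 0.3²) ≈ 3.0.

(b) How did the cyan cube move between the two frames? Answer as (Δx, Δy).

(1.8, 0.1)

From the two frames, the cyan cube sits at roughly (2.3, 5.8) before and (4.1, 5.9) after.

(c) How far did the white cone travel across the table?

1.1

The white cone was near (9.4, 2.4) before and (9.3, 1.3) after, so it travelled √(0.1² + 1.1²) ≈ 1.1 units.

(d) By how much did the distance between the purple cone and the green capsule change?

-2.9

They were about 10.0 units apart before and 7.1 after — 2.9 units closer together.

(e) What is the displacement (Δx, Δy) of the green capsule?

(-0.3, 1.7)

The green capsule was at about (1.3, 1.2) and moved to about (1.0, 2.9).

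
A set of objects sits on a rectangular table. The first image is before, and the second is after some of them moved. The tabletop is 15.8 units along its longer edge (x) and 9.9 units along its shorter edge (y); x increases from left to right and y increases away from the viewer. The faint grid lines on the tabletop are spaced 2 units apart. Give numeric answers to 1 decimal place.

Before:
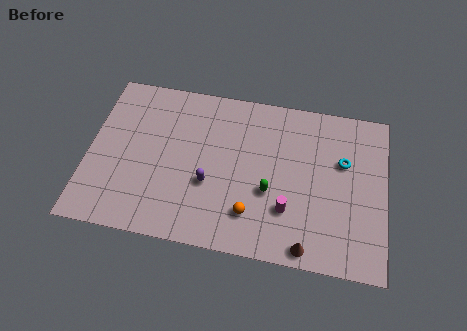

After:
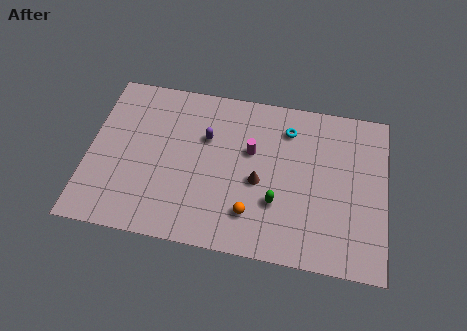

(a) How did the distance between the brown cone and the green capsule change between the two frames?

-2.1

Before: roughly 3.6 units apart; after: 1.5. That's 2.1 units closer together.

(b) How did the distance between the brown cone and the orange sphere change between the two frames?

-1.3

The distance was about 3.3 in the first image and 2.0 in the second, so they moved 1.3 units closer together.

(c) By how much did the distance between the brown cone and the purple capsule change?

-2.4

They were about 6.0 units apart before and 3.6 after — 2.4 units closer together.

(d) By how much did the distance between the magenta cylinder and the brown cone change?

-0.4

Before: roughly 2.3 units apart; after: 1.9. That's 0.4 units closer together.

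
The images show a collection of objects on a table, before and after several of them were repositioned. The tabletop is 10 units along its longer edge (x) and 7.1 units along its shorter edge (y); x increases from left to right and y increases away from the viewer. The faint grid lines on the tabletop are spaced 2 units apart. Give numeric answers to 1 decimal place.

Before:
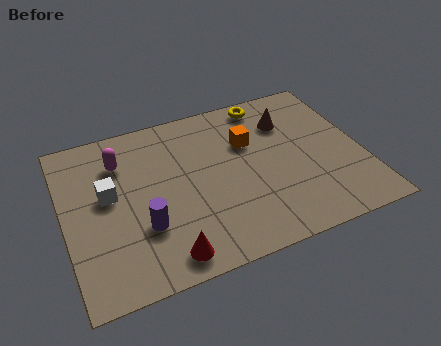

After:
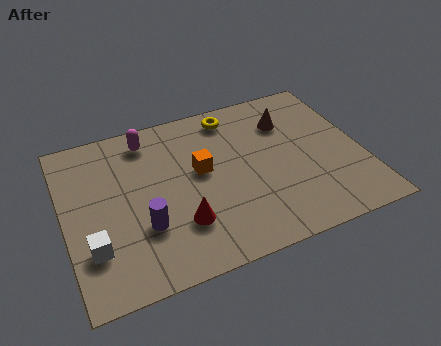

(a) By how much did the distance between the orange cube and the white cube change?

-0.6

They were about 4.9 units apart before and 4.3 after — 0.6 units closer together.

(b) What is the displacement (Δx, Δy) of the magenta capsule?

(1.0, 0.7)

The magenta capsule was at about (2.0, 5.3) and moved to about (3.0, 6.0).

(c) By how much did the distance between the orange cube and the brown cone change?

+1.8

They were about 1.5 units apart before and 3.3 after — 1.8 units further apart.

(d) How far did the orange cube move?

1.8

The orange cube was near (6.3, 4.7) before and (4.6, 4.0) after, so it travelled √(1.7² + 0.7²) ≈ 1.8 units.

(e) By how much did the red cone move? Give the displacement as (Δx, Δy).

(0.6, 1.1)

The red cone started near (3.1, 0.9) and ended near (3.7, 2.0).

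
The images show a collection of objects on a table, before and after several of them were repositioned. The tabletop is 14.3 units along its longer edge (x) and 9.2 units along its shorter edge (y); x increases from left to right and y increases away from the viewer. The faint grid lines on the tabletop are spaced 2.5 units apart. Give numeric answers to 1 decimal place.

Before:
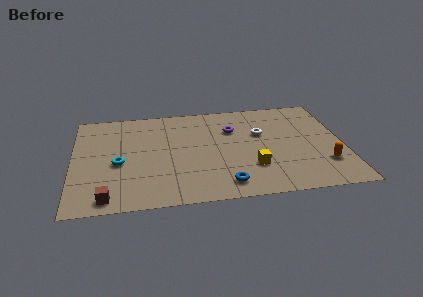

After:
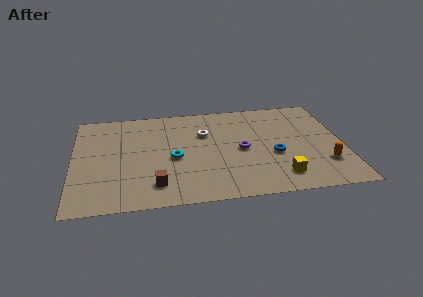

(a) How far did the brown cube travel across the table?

2.6

From (1.8, 1.0) to (4.3, 1.8), the brown cube covered √(2.5² + 0.8²) ≈ 2.6 units.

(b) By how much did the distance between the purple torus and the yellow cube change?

-0.5

They were about 3.8 units apart before and 3.3 after — 0.5 units closer together.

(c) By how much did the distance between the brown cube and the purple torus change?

-3.3

They were about 8.6 units apart before and 5.3 after — 3.3 units closer together.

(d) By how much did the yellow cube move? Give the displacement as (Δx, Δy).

(1.4, -1.0)

The yellow cube was at about (9.4, 2.7) and moved to about (10.8, 1.7).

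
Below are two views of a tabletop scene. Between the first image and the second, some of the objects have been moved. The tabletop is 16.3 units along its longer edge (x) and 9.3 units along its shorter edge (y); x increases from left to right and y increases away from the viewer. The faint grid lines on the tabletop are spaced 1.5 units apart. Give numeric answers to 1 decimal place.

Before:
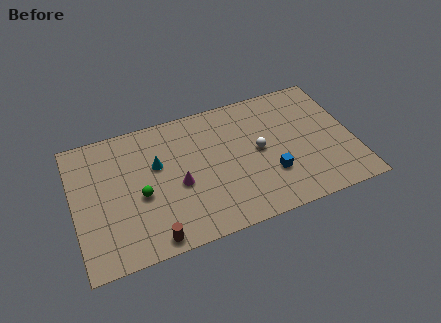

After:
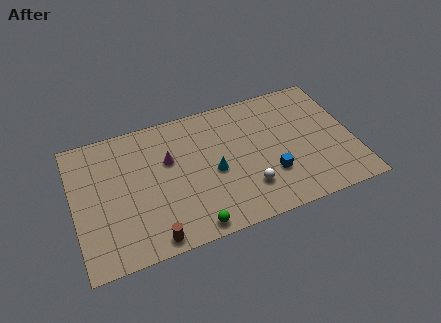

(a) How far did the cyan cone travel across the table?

3.6

From (4.9, 5.8) to (8.1, 4.2), the cyan cone covered √(3.2² + 1.6²) ≈ 3.6 units.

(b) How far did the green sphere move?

4.1

The green sphere moved from about (3.8, 4.0) to (6.5, 0.9), a distance of √(2.7² + 3.1²) ≈ 4.1.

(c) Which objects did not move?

the brown cylinder and the blue cube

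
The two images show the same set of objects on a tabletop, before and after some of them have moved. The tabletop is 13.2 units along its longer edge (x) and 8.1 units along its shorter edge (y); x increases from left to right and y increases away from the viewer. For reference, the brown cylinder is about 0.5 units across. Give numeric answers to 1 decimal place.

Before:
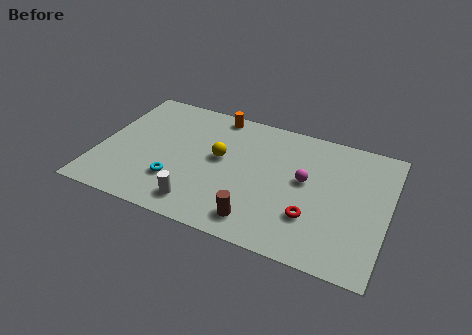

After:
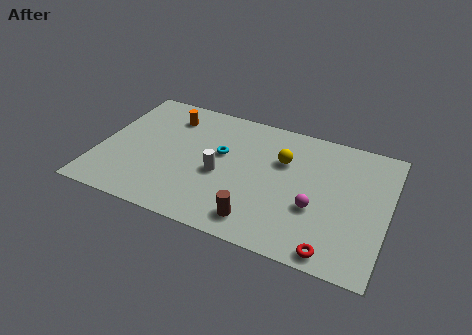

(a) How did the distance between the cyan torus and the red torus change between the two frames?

+0.6

They were about 6.2 units apart before and 6.8 after — 0.6 units further apart.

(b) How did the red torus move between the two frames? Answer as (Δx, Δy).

(1.1, -1.6)

The red torus started near (9.9, 2.4) and ended near (11.0, 0.8).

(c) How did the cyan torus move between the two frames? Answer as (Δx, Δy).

(1.8, 2.5)

The cyan torus started near (3.7, 2.3) and ended near (5.5, 4.8).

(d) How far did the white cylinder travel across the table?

2.3

The white cylinder was near (4.9, 1.3) before and (5.6, 3.5) after, so it travelled √(0.7² + 2.2²) ≈ 2.3 units.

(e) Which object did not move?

the brown cylinder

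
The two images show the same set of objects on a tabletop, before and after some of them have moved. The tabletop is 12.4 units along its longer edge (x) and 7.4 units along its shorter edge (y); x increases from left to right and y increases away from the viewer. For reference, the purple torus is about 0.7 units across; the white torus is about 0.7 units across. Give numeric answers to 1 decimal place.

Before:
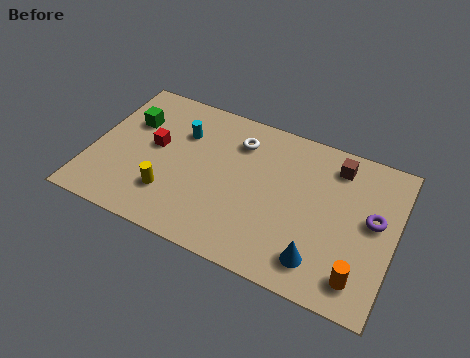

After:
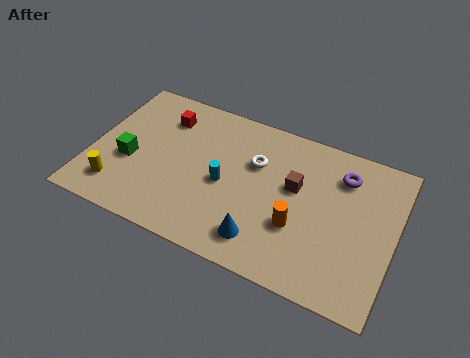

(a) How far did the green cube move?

2.0

The green cube was near (1.4, 5.0) before and (1.6, 3.0) after, so it travelled √(0.2² + 2.0²) ≈ 2.0 units.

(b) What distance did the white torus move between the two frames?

1.1

The white torus moved from about (5.8, 5.7) to (6.6, 4.9), a distance of √(0.8² + 0.8²) ≈ 1.1.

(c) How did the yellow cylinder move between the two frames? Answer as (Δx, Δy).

(-2.1, -0.5)

The yellow cylinder started near (3.4, 2.0) and ended near (1.3, 1.5).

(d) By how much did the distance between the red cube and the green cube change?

+1.5

The distance was about 1.4 in the first image and 2.9 in the second, so they moved 1.5 units further apart.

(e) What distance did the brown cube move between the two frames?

2.3

The brown cube was near (9.8, 6.1) before and (8.3, 4.4) after, so it travelled √(1.5² + 1.7²) ≈ 2.3 units.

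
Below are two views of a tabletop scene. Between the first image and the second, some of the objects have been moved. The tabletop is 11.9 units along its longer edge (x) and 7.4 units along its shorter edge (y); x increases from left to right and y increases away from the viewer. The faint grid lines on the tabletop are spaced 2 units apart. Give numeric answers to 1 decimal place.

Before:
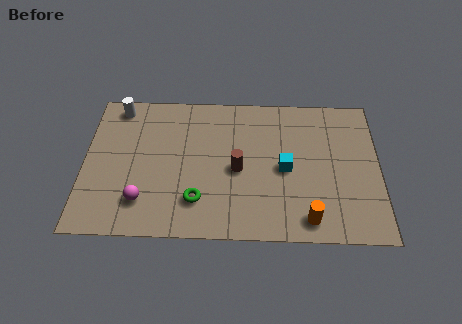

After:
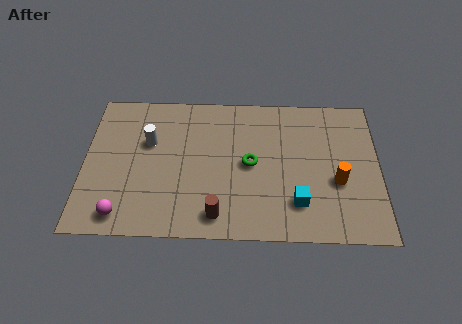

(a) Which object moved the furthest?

the green torus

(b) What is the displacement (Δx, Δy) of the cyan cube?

(0.5, -1.7)

The cyan cube started near (8.1, 3.5) and ended near (8.6, 1.8).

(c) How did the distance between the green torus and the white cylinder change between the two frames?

-1.5

They were about 5.7 units apart before and 4.2 after — 1.5 units closer together.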